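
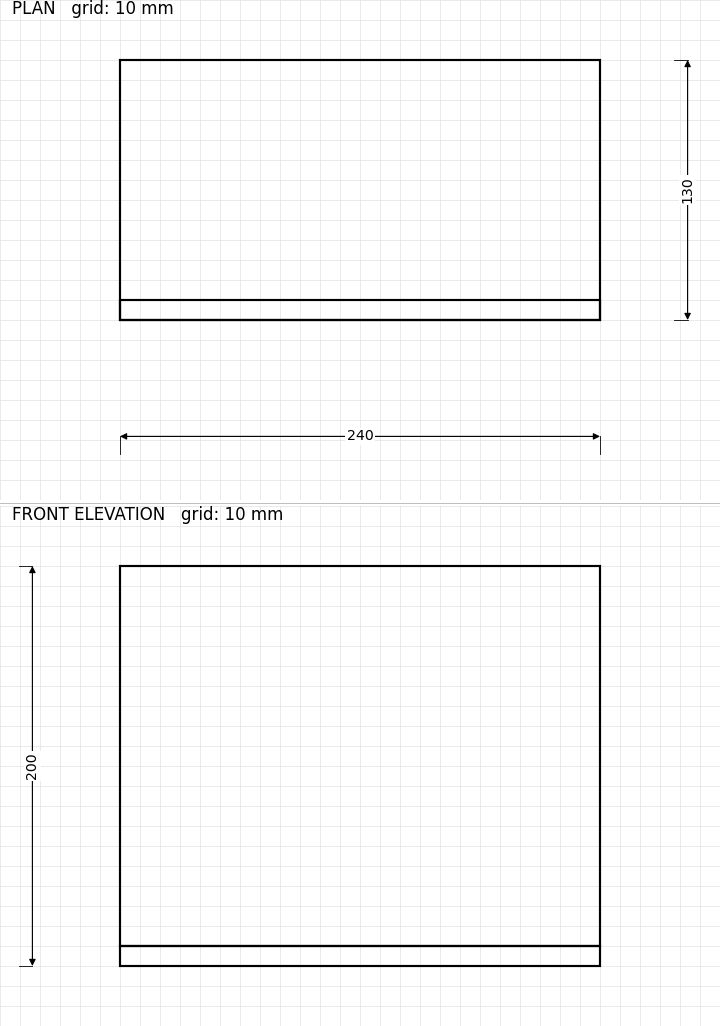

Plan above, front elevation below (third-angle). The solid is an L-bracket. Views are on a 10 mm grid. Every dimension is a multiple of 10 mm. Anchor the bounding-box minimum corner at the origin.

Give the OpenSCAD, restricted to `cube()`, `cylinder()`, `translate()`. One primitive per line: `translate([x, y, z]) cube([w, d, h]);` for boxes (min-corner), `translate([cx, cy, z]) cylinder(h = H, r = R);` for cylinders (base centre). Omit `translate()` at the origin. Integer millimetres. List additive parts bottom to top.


cube([240, 130, 10]);
translate([0, 0, 10]) cube([240, 10, 190]);


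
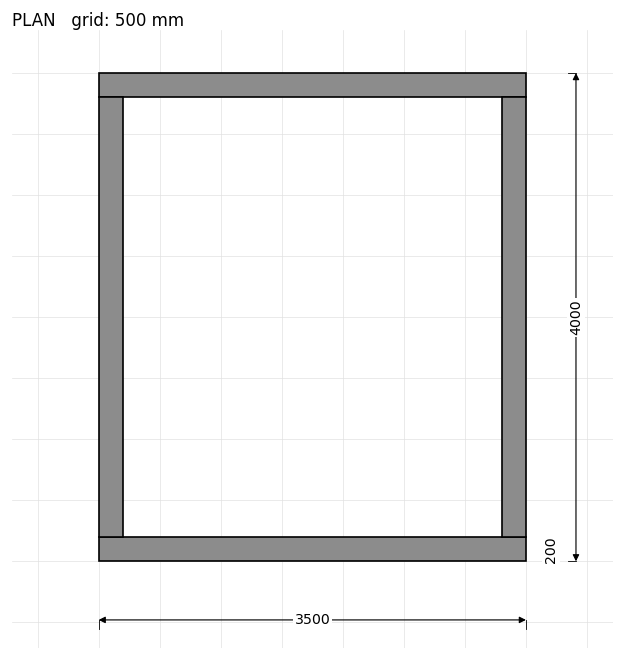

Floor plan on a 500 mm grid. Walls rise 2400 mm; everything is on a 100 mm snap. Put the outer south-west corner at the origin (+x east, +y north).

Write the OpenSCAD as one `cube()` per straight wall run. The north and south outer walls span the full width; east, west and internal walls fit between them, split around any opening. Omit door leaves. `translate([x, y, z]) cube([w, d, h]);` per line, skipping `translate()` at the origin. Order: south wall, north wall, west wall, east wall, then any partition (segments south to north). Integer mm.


cube([3500, 200, 2400]);
translate([0, 3800, 0]) cube([3500, 200, 2400]);
translate([0, 200, 0]) cube([200, 3600, 2400]);
translate([3300, 200, 0]) cube([200, 3600, 2400]);


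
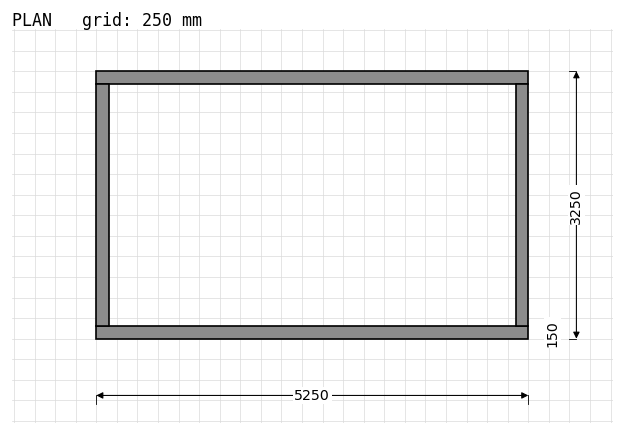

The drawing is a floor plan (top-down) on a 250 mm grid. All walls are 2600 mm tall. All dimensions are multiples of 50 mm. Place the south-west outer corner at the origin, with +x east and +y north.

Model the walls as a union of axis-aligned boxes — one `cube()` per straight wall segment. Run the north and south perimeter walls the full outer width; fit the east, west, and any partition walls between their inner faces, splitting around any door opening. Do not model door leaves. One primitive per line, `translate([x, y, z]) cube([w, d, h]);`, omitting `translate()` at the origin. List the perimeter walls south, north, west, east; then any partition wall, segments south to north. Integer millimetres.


cube([5250, 150, 2600]);
translate([0, 3100, 0]) cube([5250, 150, 2600]);
translate([0, 150, 0]) cube([150, 2950, 2600]);
translate([5100, 150, 0]) cube([150, 2950, 2600]);


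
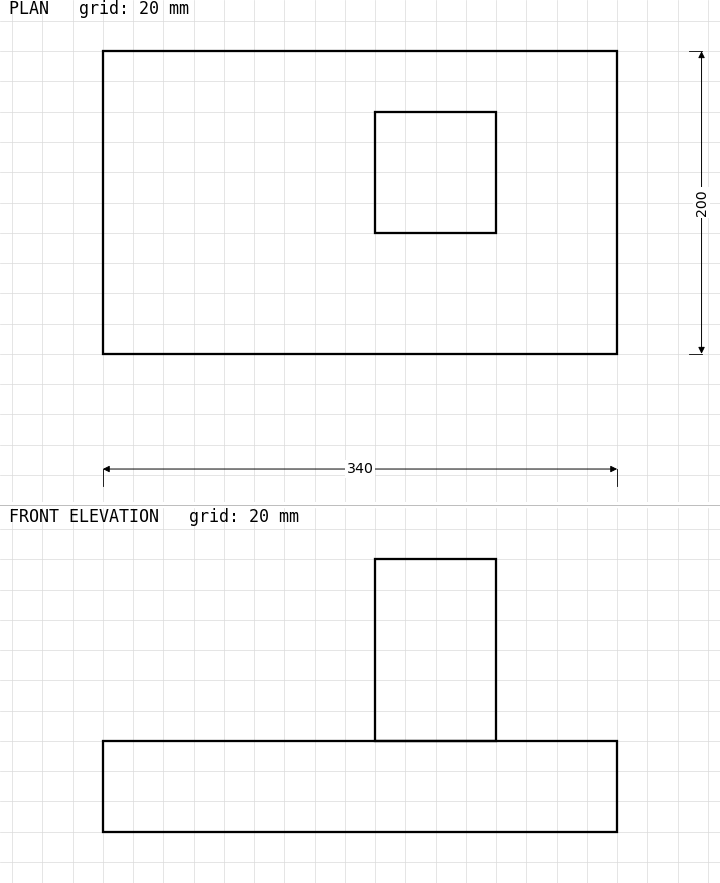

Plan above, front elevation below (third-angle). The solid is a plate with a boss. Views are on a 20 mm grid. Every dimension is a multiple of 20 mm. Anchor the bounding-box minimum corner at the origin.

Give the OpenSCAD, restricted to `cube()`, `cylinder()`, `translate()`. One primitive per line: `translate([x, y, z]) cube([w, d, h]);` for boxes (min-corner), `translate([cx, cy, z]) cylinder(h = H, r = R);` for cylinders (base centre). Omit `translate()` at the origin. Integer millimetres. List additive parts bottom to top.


cube([340, 200, 60]);
translate([180, 80, 60]) cube([80, 80, 120]);


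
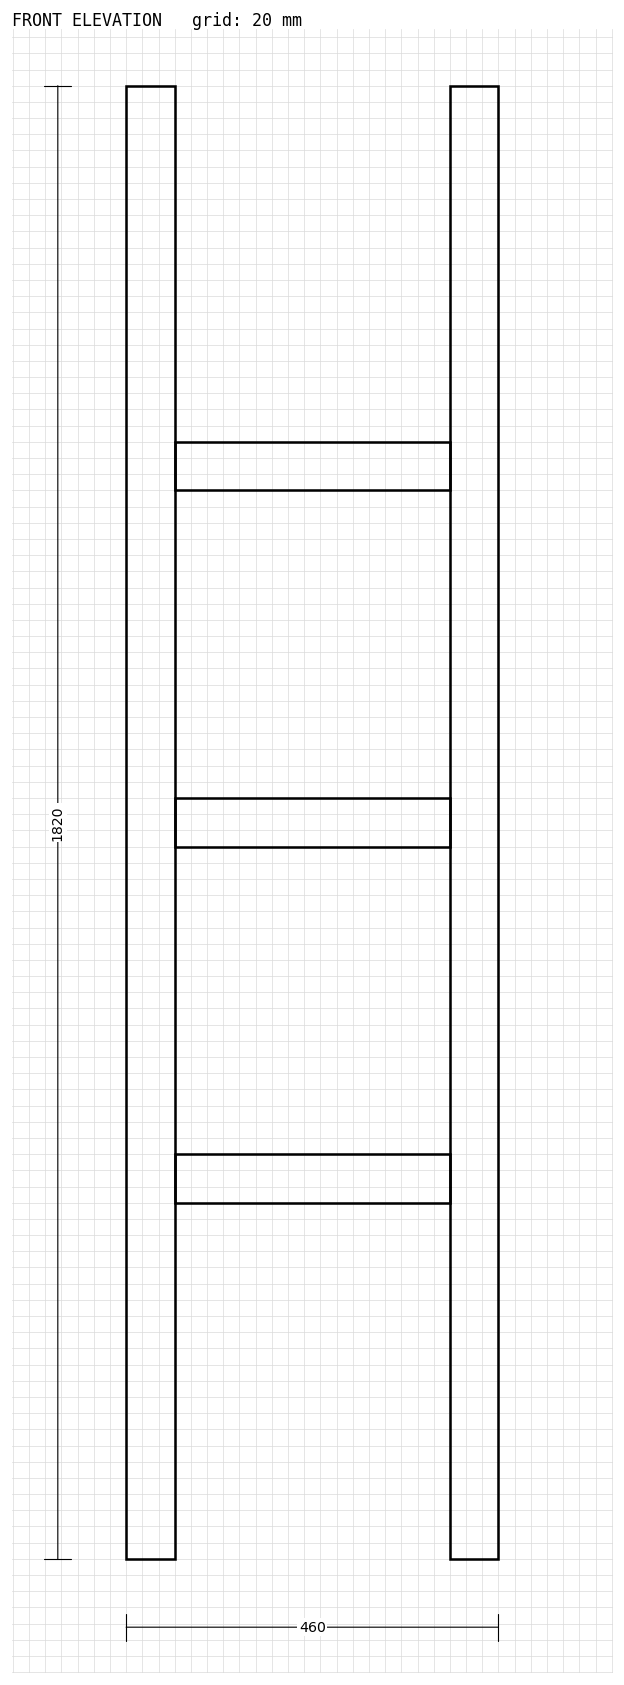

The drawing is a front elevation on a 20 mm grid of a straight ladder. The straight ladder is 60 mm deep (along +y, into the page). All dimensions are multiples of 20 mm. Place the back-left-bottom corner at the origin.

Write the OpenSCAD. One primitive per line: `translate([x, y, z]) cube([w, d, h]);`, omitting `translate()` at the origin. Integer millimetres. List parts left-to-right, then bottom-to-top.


cube([60, 60, 1820]);
translate([60, 0, 440]) cube([340, 60, 60]);
translate([60, 0, 880]) cube([340, 60, 60]);
translate([60, 0, 1320]) cube([340, 60, 60]);
translate([400, 0, 0]) cube([60, 60, 1820]);


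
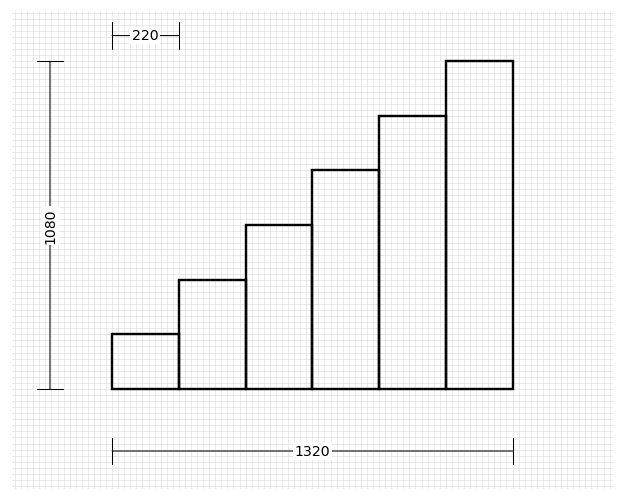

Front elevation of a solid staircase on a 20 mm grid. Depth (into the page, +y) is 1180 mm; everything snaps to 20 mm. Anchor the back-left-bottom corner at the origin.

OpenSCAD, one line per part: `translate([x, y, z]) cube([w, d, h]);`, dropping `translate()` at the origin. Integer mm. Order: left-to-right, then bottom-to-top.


cube([220, 1180, 180]);
translate([220, 0, 0]) cube([220, 1180, 360]);
translate([440, 0, 0]) cube([220, 1180, 540]);
translate([660, 0, 0]) cube([220, 1180, 720]);
translate([880, 0, 0]) cube([220, 1180, 900]);
translate([1100, 0, 0]) cube([220, 1180, 1080]);


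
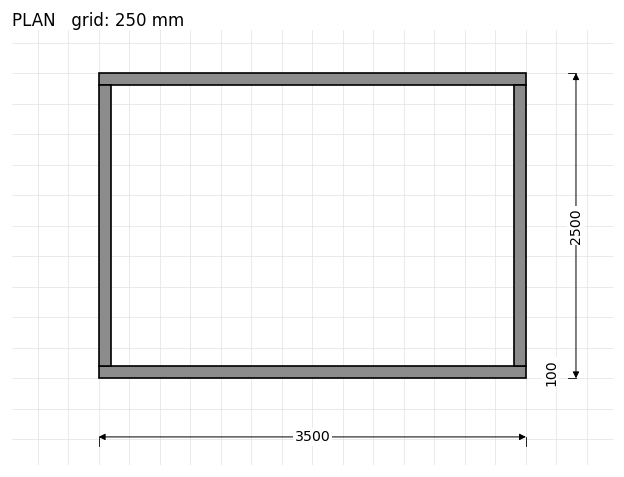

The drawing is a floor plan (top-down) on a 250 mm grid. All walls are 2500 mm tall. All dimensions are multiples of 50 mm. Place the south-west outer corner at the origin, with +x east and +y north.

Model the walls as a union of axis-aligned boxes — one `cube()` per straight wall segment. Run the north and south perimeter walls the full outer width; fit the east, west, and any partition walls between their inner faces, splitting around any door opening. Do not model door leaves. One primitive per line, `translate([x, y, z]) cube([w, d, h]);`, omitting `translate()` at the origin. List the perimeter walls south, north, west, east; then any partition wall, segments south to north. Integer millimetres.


cube([3500, 100, 2500]);
translate([0, 2400, 0]) cube([3500, 100, 2500]);
translate([0, 100, 0]) cube([100, 2300, 2500]);
translate([3400, 100, 0]) cube([100, 2300, 2500]);


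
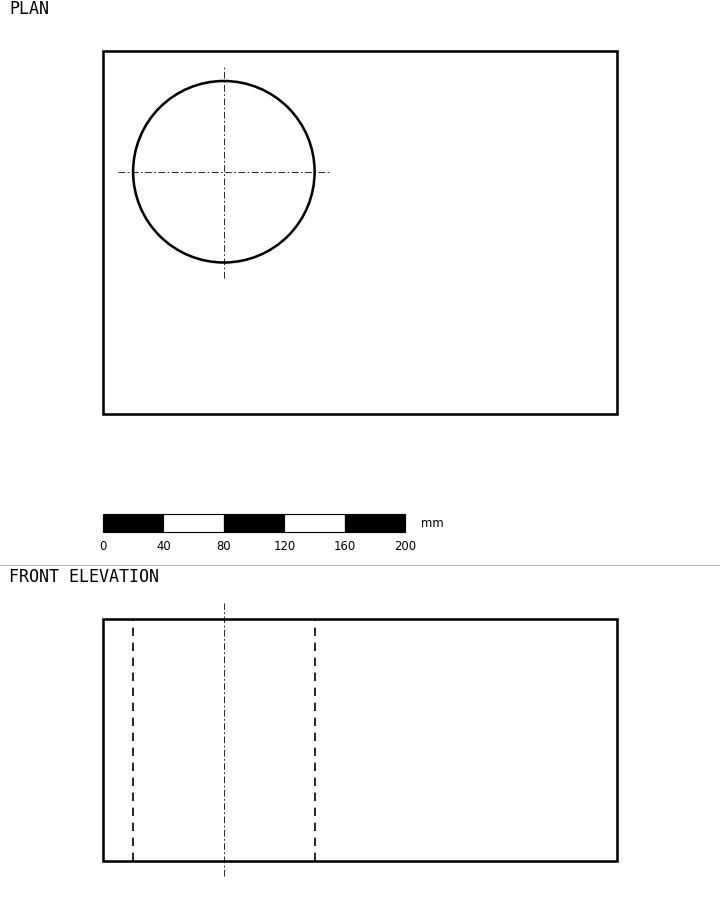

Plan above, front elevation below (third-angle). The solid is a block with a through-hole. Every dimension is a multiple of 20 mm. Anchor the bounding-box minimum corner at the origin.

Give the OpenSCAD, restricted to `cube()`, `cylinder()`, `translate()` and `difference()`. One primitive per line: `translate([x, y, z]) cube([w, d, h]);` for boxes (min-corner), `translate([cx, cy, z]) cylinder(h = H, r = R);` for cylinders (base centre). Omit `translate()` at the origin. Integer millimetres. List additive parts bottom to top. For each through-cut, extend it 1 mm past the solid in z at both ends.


difference() {
  cube([340, 240, 160]);
  translate([80, 160, -1]) cylinder(h = 162, r = 60);
}


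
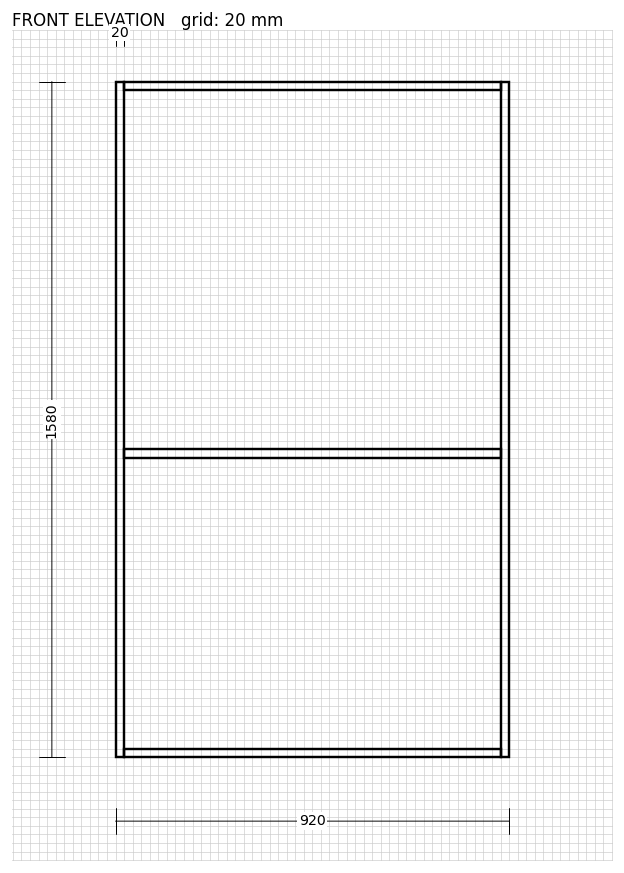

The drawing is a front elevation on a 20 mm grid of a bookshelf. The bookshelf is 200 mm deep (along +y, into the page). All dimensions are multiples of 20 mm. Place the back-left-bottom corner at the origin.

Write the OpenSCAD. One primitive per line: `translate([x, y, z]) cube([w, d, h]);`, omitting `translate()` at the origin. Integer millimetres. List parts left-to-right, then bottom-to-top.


cube([20, 200, 1580]);
translate([20, 0, 0]) cube([880, 200, 20]);
translate([20, 0, 700]) cube([880, 200, 20]);
translate([20, 0, 1560]) cube([880, 200, 20]);
translate([900, 0, 0]) cube([20, 200, 1580]);


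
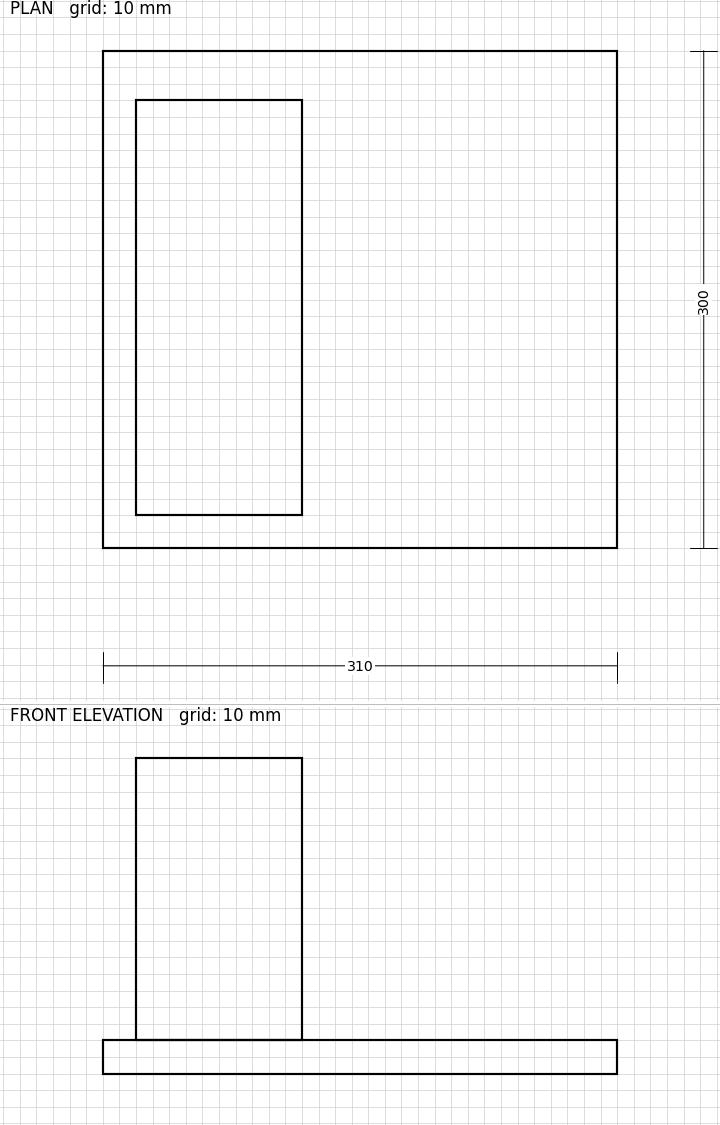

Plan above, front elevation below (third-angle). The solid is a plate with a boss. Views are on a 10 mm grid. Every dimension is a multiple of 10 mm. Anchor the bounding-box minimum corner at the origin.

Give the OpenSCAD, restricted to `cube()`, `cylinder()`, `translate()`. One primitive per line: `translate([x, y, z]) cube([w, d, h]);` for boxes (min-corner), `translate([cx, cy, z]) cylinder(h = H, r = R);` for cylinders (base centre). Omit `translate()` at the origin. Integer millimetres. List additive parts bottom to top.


cube([310, 300, 20]);
translate([20, 20, 20]) cube([100, 250, 170]);


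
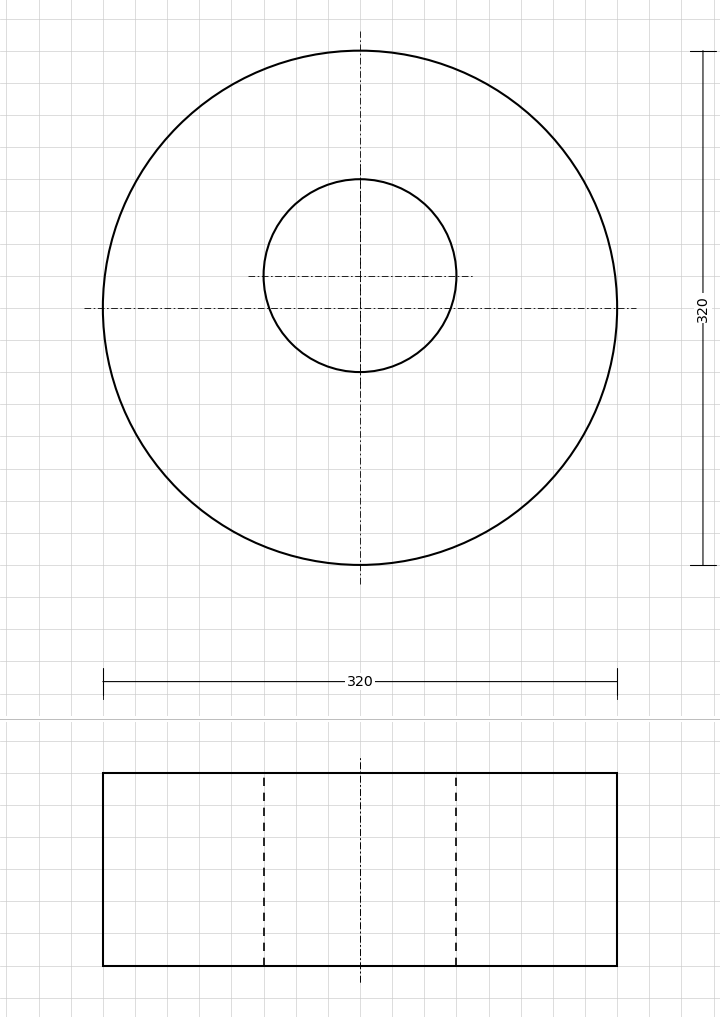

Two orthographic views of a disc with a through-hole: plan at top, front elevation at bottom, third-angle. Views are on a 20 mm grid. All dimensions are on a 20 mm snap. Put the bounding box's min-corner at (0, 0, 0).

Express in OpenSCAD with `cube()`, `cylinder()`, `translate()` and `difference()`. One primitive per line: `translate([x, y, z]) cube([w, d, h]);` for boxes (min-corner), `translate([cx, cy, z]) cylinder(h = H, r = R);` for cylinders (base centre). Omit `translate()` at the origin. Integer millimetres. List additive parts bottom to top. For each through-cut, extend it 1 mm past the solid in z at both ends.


difference() {
  translate([160, 160, 0]) cylinder(h = 120, r = 160);
  translate([160, 180, -1]) cylinder(h = 122, r = 60);
}


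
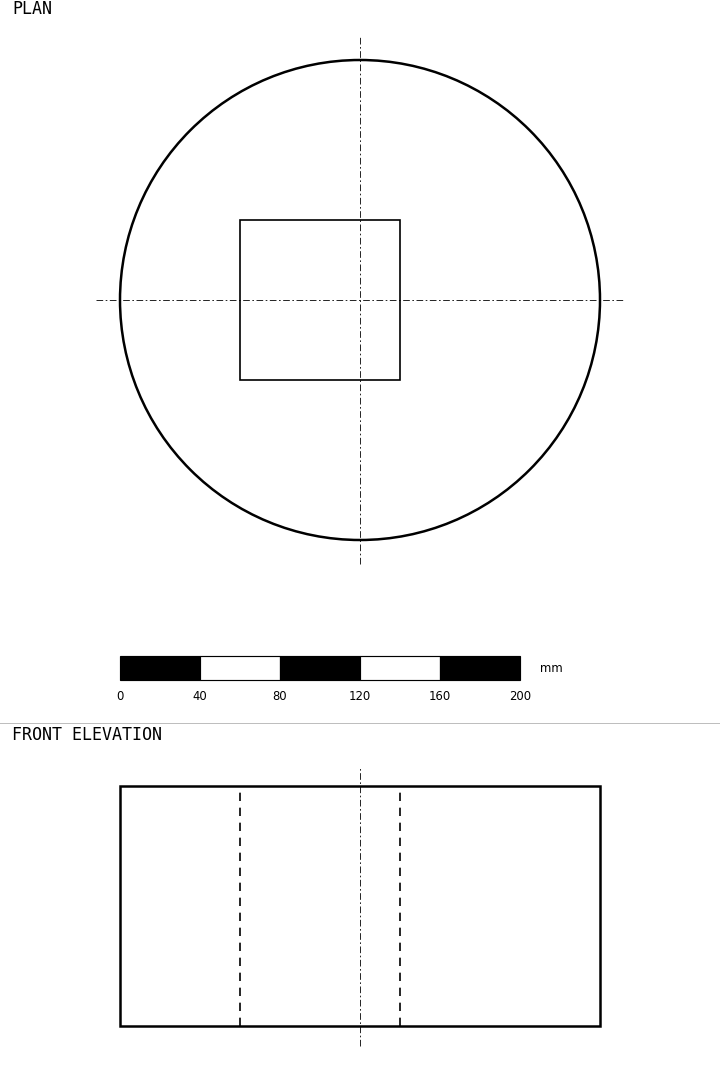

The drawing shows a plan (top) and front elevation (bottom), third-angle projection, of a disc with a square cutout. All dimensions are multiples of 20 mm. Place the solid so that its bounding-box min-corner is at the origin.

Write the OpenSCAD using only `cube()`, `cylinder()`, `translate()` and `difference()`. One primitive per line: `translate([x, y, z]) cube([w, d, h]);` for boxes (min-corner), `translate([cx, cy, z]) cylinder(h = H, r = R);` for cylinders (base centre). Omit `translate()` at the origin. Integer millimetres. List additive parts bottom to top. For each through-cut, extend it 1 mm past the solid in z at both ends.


difference() {
  translate([120, 120, 0]) cylinder(h = 120, r = 120);
  translate([60, 80, -1]) cube([80, 80, 122]);
}


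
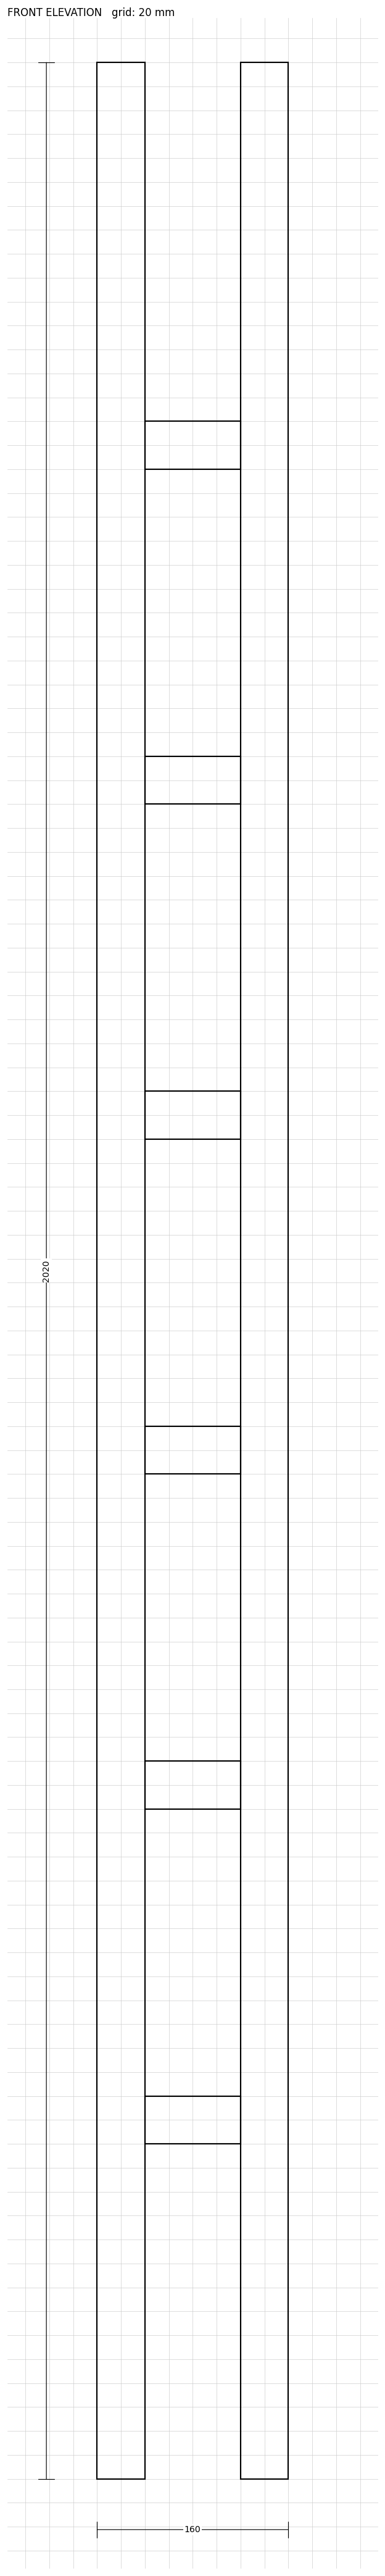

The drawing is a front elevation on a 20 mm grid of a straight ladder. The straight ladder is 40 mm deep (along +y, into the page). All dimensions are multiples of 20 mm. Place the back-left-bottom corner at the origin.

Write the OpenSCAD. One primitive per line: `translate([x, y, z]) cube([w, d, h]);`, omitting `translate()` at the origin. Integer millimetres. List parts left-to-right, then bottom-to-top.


cube([40, 40, 2020]);
translate([40, 0, 280]) cube([80, 40, 40]);
translate([40, 0, 560]) cube([80, 40, 40]);
translate([40, 0, 840]) cube([80, 40, 40]);
translate([40, 0, 1120]) cube([80, 40, 40]);
translate([40, 0, 1400]) cube([80, 40, 40]);
translate([40, 0, 1680]) cube([80, 40, 40]);
translate([120, 0, 0]) cube([40, 40, 2020]);


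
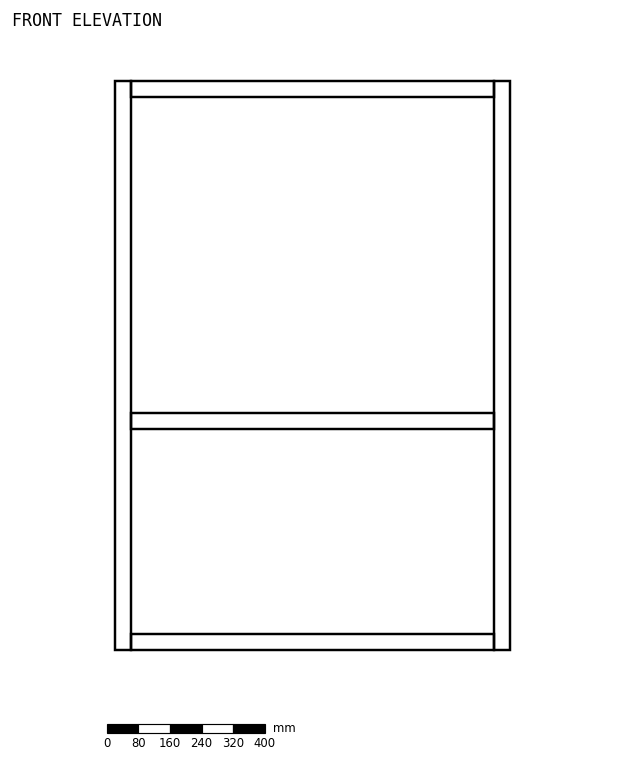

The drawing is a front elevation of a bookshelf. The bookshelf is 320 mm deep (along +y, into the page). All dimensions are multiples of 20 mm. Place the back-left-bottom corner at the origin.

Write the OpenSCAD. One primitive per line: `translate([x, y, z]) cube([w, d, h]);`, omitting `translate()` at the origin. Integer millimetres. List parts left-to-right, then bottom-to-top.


cube([40, 320, 1440]);
translate([40, 0, 0]) cube([920, 320, 40]);
translate([40, 0, 560]) cube([920, 320, 40]);
translate([40, 0, 1400]) cube([920, 320, 40]);
translate([960, 0, 0]) cube([40, 320, 1440]);


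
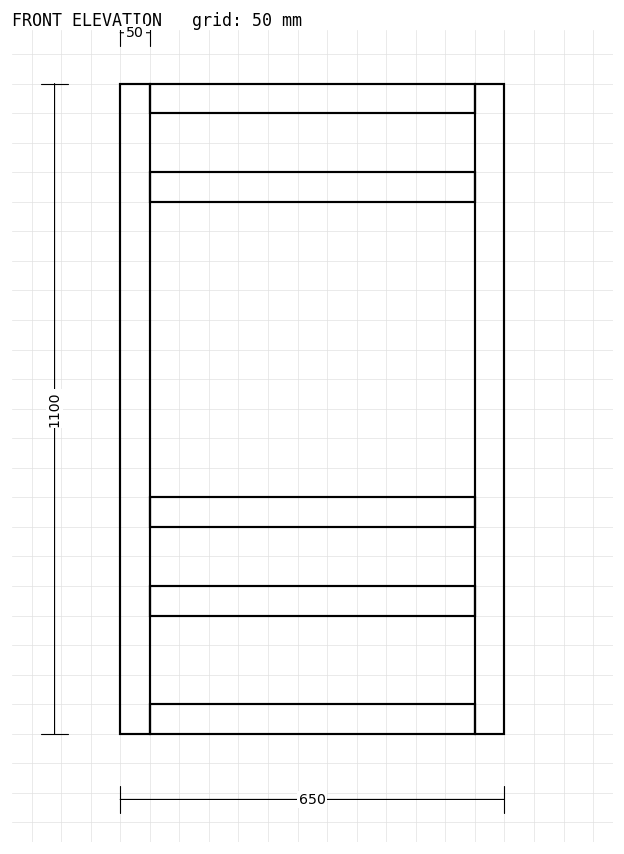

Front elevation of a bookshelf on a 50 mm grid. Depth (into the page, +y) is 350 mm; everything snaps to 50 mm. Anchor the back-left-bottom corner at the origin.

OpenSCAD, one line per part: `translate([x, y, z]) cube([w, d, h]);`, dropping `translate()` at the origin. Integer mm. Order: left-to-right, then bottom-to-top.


cube([50, 350, 1100]);
translate([50, 0, 0]) cube([550, 350, 50]);
translate([50, 0, 200]) cube([550, 350, 50]);
translate([50, 0, 350]) cube([550, 350, 50]);
translate([50, 0, 900]) cube([550, 350, 50]);
translate([50, 0, 1050]) cube([550, 350, 50]);
translate([600, 0, 0]) cube([50, 350, 1100]);


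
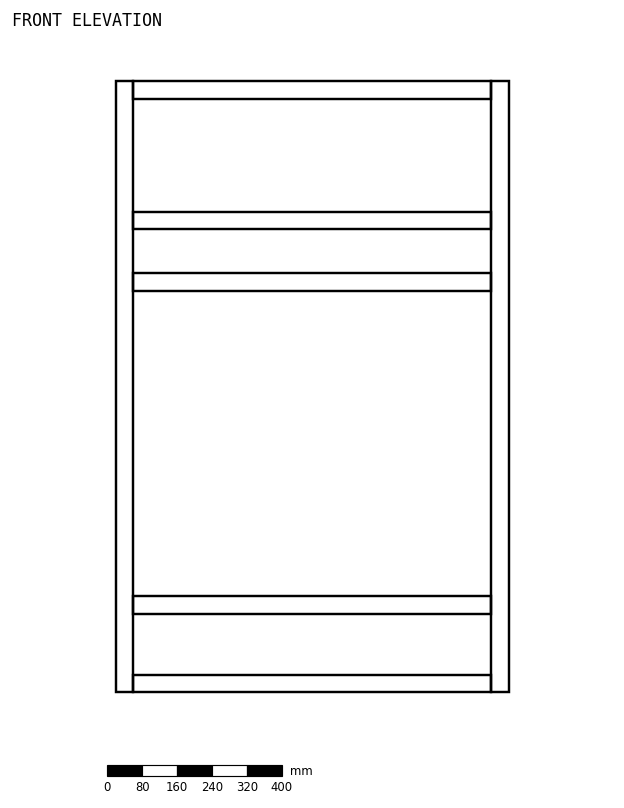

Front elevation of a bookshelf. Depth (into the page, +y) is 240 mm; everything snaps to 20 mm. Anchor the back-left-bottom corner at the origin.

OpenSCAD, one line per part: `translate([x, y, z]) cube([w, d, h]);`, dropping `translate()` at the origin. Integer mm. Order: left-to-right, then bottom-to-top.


cube([40, 240, 1400]);
translate([40, 0, 0]) cube([820, 240, 40]);
translate([40, 0, 180]) cube([820, 240, 40]);
translate([40, 0, 920]) cube([820, 240, 40]);
translate([40, 0, 1060]) cube([820, 240, 40]);
translate([40, 0, 1360]) cube([820, 240, 40]);
translate([860, 0, 0]) cube([40, 240, 1400]);


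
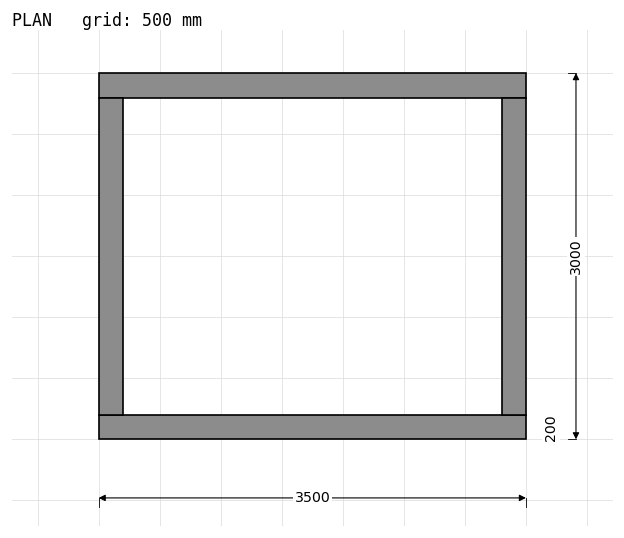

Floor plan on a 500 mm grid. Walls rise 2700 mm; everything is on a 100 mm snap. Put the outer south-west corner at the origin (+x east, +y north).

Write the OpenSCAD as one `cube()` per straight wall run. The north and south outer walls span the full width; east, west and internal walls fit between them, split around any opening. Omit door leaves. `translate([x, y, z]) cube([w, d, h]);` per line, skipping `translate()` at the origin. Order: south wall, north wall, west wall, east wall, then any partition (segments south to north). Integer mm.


cube([3500, 200, 2700]);
translate([0, 2800, 0]) cube([3500, 200, 2700]);
translate([0, 200, 0]) cube([200, 2600, 2700]);
translate([3300, 200, 0]) cube([200, 2600, 2700]);


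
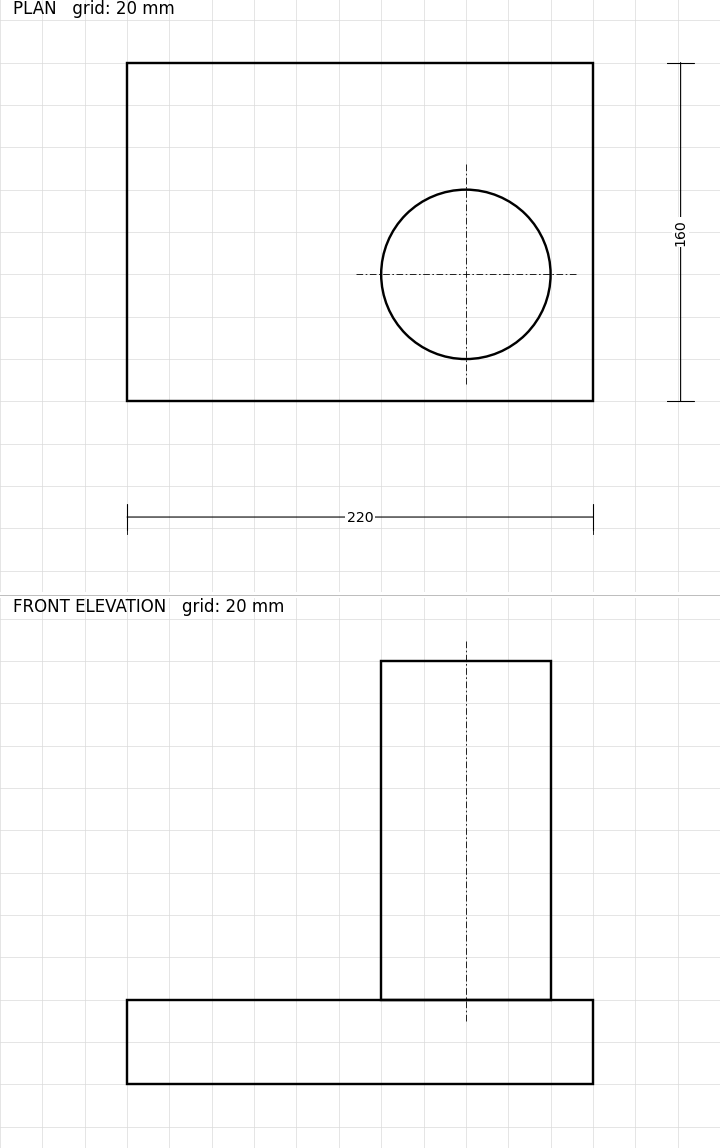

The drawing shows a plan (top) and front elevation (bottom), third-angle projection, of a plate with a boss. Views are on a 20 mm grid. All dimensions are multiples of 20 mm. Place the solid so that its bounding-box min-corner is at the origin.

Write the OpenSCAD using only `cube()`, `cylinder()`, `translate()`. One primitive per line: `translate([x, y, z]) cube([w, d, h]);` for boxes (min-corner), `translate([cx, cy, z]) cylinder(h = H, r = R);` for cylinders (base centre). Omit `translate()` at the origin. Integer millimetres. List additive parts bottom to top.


cube([220, 160, 40]);
translate([160, 60, 40]) cylinder(h = 160, r = 40);


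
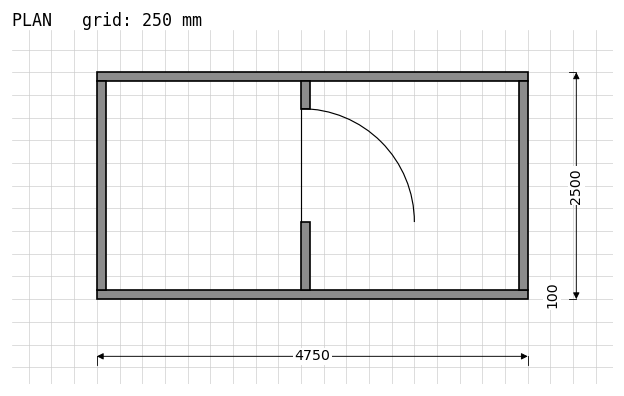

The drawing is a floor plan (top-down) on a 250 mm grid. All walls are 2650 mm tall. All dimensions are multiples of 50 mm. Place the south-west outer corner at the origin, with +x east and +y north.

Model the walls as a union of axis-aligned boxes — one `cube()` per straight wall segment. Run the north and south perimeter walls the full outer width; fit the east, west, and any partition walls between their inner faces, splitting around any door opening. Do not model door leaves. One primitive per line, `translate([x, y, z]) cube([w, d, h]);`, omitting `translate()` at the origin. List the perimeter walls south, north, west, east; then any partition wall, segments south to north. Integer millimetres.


cube([4750, 100, 2650]);
translate([0, 2400, 0]) cube([4750, 100, 2650]);
translate([0, 100, 0]) cube([100, 2300, 2650]);
translate([4650, 100, 0]) cube([100, 2300, 2650]);
translate([2250, 100, 0]) cube([100, 750, 2650]);
translate([2250, 2100, 0]) cube([100, 300, 2650]);


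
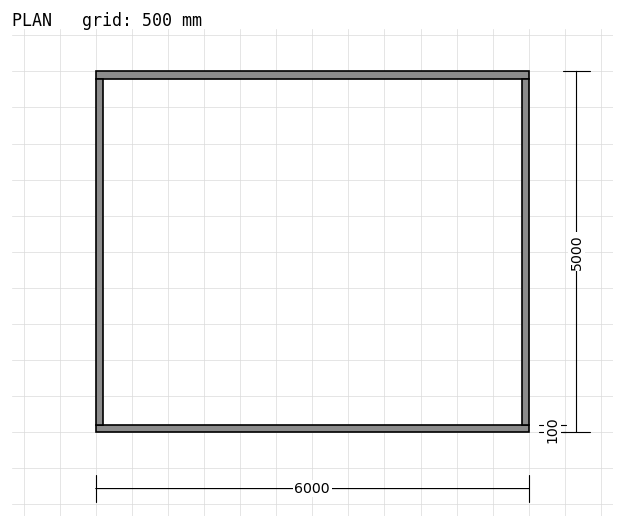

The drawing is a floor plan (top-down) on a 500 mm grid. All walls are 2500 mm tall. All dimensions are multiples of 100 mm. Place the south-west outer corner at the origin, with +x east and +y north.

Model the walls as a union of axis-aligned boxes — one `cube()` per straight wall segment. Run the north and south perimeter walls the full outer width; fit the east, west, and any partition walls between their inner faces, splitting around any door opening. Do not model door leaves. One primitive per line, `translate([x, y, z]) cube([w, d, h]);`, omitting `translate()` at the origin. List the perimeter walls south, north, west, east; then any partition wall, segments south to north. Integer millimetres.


cube([6000, 100, 2500]);
translate([0, 4900, 0]) cube([6000, 100, 2500]);
translate([0, 100, 0]) cube([100, 4800, 2500]);
translate([5900, 100, 0]) cube([100, 4800, 2500]);


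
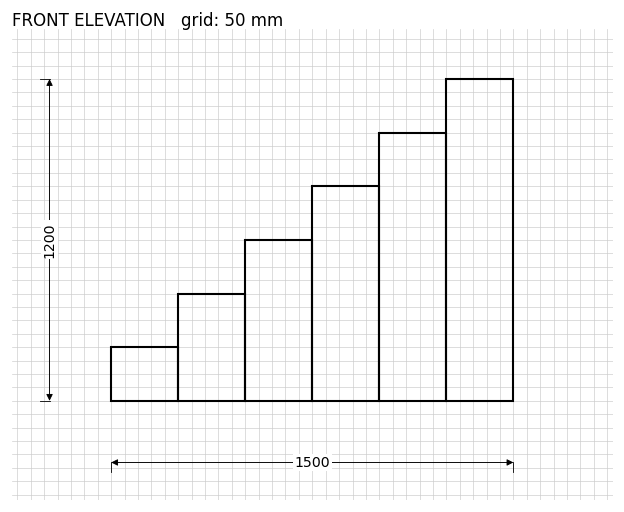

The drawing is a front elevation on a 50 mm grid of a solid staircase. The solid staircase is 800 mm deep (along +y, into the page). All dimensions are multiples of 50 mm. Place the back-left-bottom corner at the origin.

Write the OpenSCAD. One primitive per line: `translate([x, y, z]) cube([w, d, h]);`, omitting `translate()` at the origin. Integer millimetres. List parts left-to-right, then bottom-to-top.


cube([250, 800, 200]);
translate([250, 0, 0]) cube([250, 800, 400]);
translate([500, 0, 0]) cube([250, 800, 600]);
translate([750, 0, 0]) cube([250, 800, 800]);
translate([1000, 0, 0]) cube([250, 800, 1000]);
translate([1250, 0, 0]) cube([250, 800, 1200]);


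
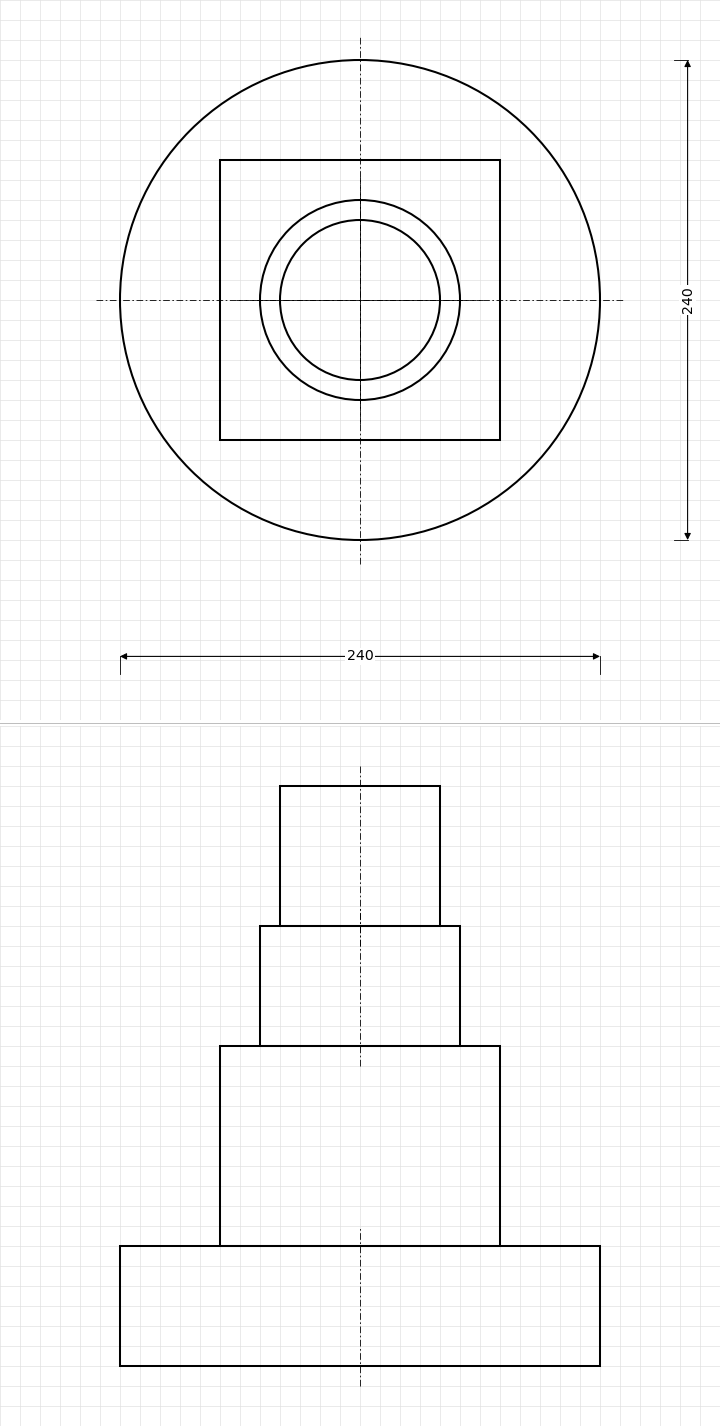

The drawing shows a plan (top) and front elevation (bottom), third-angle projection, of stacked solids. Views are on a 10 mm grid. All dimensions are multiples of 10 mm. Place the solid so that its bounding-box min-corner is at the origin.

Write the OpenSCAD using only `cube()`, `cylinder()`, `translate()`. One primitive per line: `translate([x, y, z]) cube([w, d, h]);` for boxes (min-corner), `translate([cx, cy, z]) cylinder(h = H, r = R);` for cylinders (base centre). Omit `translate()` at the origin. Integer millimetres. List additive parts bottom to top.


translate([120, 120, 0]) cylinder(h = 60, r = 120);
translate([50, 50, 60]) cube([140, 140, 100]);
translate([120, 120, 160]) cylinder(h = 60, r = 50);
translate([120, 120, 220]) cylinder(h = 70, r = 40);


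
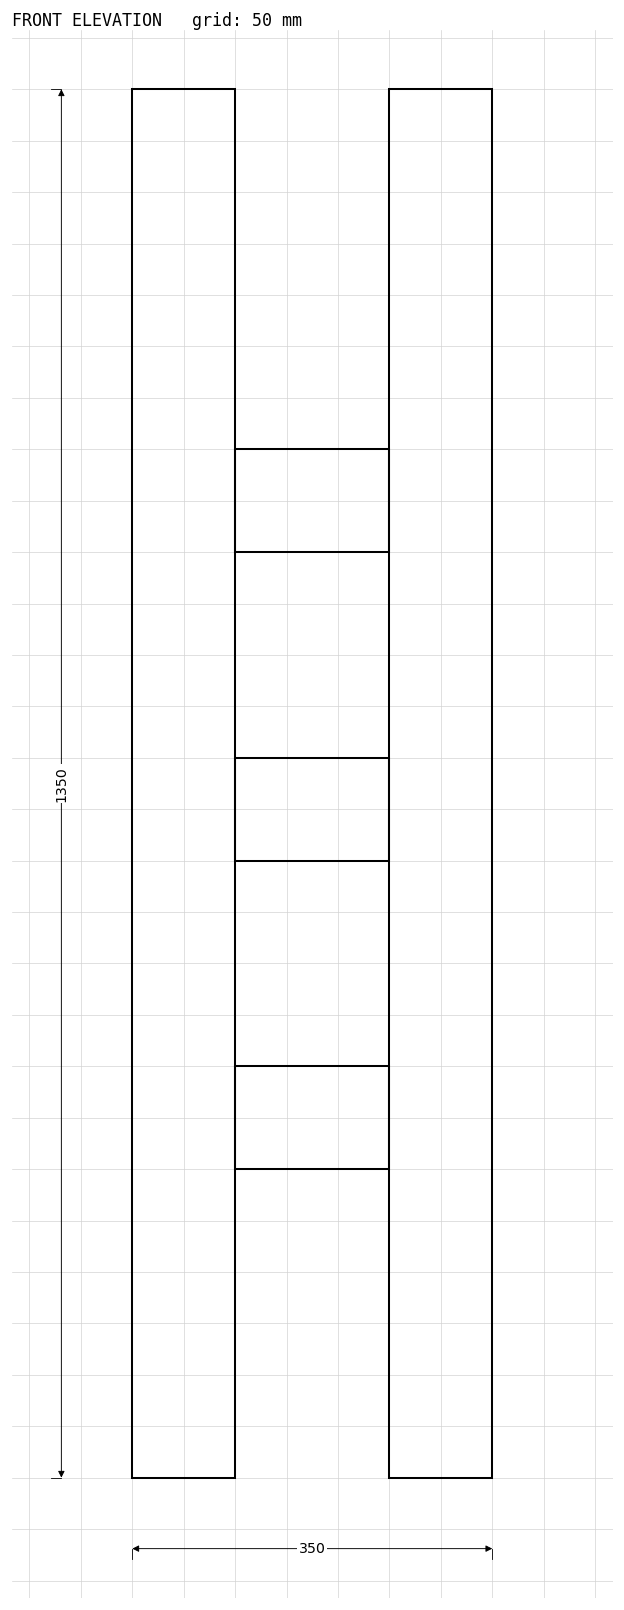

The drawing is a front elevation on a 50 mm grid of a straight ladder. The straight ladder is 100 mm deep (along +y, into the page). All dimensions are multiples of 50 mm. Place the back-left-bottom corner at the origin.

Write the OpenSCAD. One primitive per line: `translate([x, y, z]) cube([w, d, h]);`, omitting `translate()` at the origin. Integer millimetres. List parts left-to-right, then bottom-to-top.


cube([100, 100, 1350]);
translate([100, 0, 300]) cube([150, 100, 100]);
translate([100, 0, 600]) cube([150, 100, 100]);
translate([100, 0, 900]) cube([150, 100, 100]);
translate([250, 0, 0]) cube([100, 100, 1350]);


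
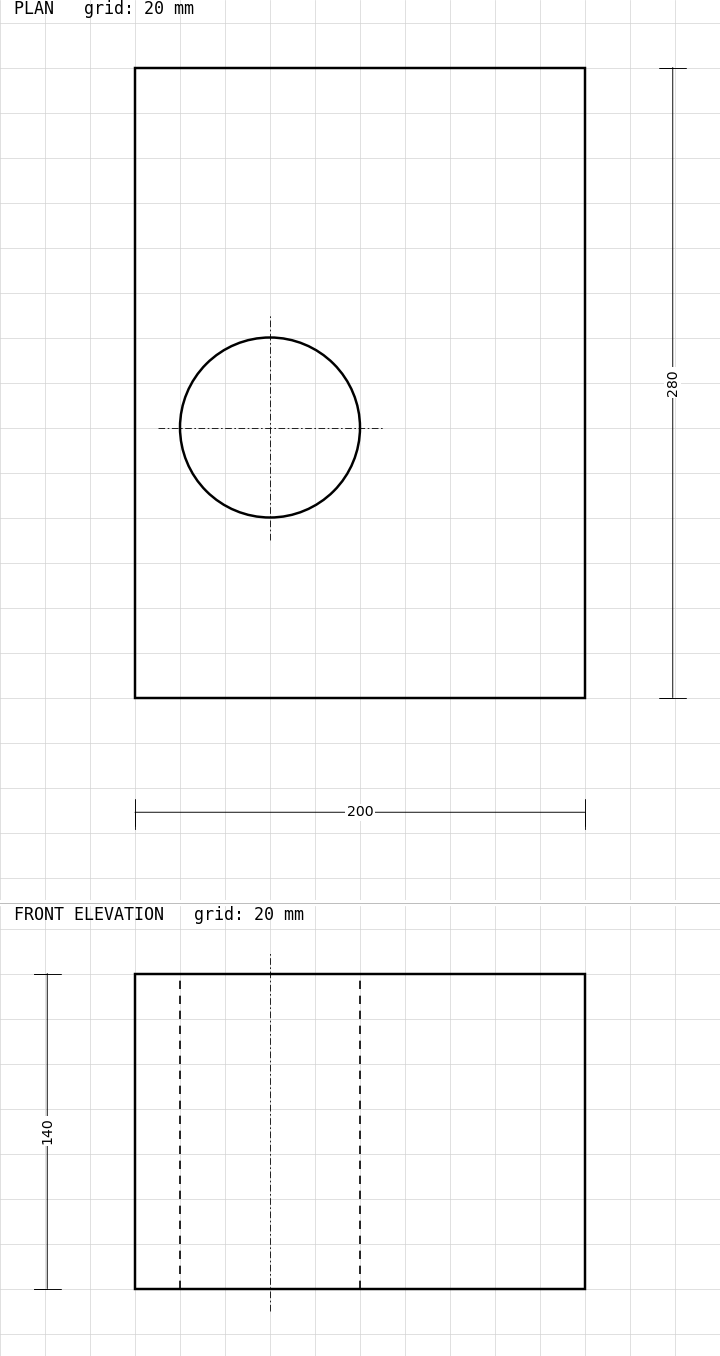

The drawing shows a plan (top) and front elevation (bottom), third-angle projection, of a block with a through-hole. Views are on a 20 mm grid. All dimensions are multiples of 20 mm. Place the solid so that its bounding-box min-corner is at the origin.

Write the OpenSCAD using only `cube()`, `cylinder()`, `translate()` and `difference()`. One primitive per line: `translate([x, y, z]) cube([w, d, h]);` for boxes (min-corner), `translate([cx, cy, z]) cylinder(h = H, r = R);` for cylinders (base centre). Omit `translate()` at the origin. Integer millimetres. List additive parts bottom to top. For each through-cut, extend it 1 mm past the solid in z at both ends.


difference() {
  cube([200, 280, 140]);
  translate([60, 120, -1]) cylinder(h = 142, r = 40);
}


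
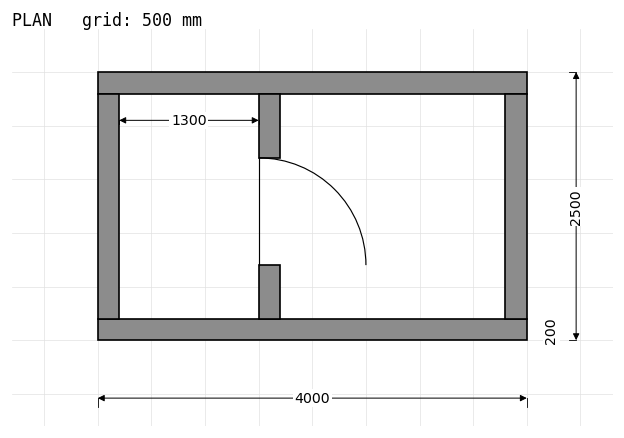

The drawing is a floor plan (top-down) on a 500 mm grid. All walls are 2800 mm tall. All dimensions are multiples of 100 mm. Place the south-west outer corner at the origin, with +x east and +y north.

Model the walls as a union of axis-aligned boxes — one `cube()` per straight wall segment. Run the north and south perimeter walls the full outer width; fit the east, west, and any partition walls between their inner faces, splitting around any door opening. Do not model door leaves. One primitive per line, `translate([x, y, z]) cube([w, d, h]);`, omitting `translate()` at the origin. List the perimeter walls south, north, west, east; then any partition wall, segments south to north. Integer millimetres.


cube([4000, 200, 2800]);
translate([0, 2300, 0]) cube([4000, 200, 2800]);
translate([0, 200, 0]) cube([200, 2100, 2800]);
translate([3800, 200, 0]) cube([200, 2100, 2800]);
translate([1500, 200, 0]) cube([200, 500, 2800]);
translate([1500, 1700, 0]) cube([200, 600, 2800]);


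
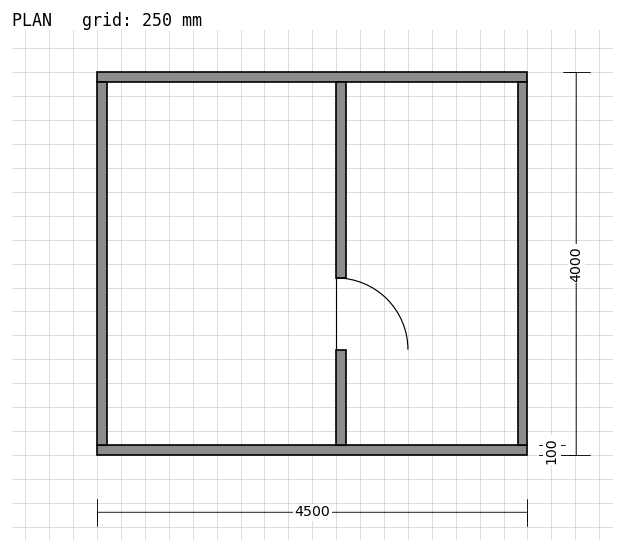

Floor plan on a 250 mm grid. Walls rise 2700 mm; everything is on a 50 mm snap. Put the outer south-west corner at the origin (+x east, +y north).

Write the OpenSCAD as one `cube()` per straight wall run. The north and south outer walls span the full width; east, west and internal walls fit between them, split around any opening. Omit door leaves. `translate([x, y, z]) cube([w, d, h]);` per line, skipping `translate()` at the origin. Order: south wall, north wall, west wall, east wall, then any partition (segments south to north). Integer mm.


cube([4500, 100, 2700]);
translate([0, 3900, 0]) cube([4500, 100, 2700]);
translate([0, 100, 0]) cube([100, 3800, 2700]);
translate([4400, 100, 0]) cube([100, 3800, 2700]);
translate([2500, 100, 0]) cube([100, 1000, 2700]);
translate([2500, 1850, 0]) cube([100, 2050, 2700]);


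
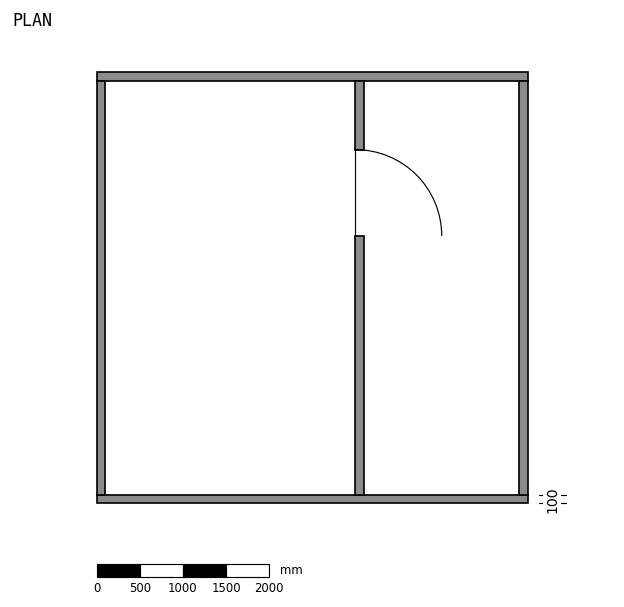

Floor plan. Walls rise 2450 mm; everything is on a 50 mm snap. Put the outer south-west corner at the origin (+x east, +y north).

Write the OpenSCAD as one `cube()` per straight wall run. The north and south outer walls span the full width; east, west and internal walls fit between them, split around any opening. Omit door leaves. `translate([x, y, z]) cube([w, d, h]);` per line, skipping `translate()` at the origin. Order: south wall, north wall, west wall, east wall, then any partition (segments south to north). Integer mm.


cube([5000, 100, 2450]);
translate([0, 4900, 0]) cube([5000, 100, 2450]);
translate([0, 100, 0]) cube([100, 4800, 2450]);
translate([4900, 100, 0]) cube([100, 4800, 2450]);
translate([3000, 100, 0]) cube([100, 3000, 2450]);
translate([3000, 4100, 0]) cube([100, 800, 2450]);


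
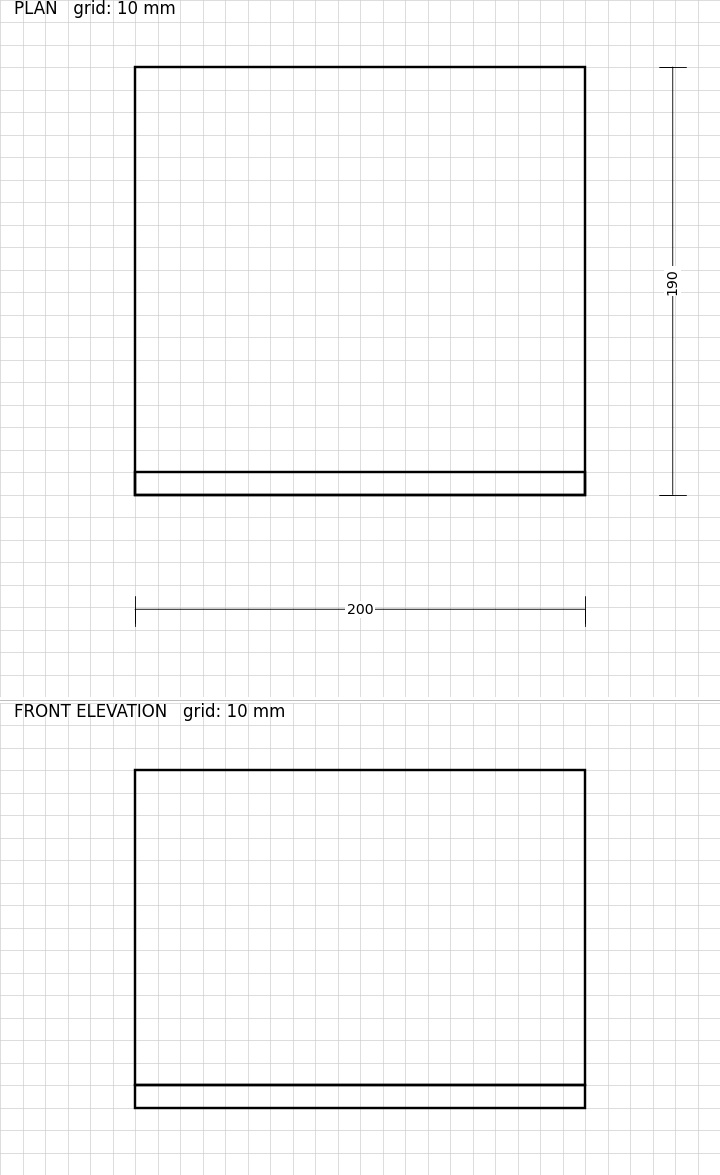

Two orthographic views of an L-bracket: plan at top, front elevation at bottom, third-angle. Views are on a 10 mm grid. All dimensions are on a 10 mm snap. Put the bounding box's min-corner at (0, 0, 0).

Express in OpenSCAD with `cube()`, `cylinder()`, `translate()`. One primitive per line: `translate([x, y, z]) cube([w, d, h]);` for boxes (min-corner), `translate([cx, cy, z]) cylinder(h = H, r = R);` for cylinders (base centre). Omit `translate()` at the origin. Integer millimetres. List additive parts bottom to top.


cube([200, 190, 10]);
translate([0, 0, 10]) cube([200, 10, 140]);


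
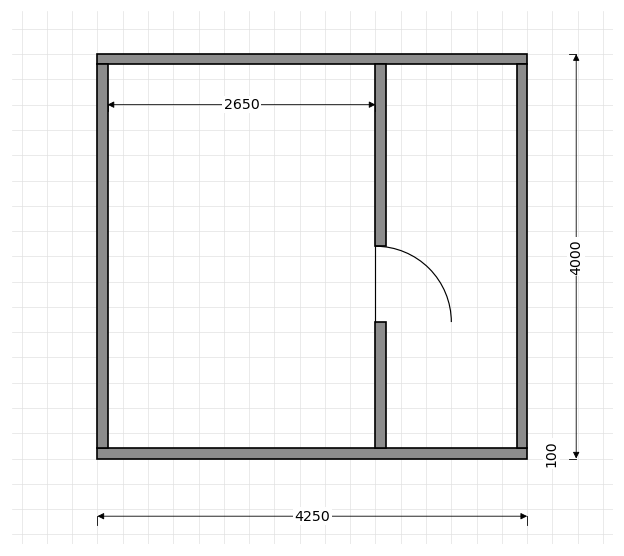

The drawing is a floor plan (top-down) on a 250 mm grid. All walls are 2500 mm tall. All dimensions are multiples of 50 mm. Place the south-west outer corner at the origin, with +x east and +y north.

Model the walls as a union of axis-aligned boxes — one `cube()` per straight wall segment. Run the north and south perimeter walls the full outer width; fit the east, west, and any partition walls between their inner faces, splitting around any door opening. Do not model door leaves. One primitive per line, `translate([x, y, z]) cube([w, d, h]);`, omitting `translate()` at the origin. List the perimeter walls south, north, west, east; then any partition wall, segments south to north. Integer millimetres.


cube([4250, 100, 2500]);
translate([0, 3900, 0]) cube([4250, 100, 2500]);
translate([0, 100, 0]) cube([100, 3800, 2500]);
translate([4150, 100, 0]) cube([100, 3800, 2500]);
translate([2750, 100, 0]) cube([100, 1250, 2500]);
translate([2750, 2100, 0]) cube([100, 1800, 2500]);


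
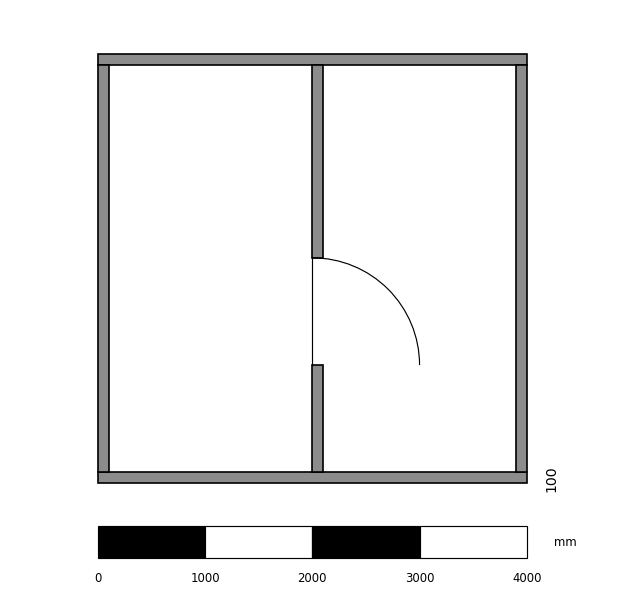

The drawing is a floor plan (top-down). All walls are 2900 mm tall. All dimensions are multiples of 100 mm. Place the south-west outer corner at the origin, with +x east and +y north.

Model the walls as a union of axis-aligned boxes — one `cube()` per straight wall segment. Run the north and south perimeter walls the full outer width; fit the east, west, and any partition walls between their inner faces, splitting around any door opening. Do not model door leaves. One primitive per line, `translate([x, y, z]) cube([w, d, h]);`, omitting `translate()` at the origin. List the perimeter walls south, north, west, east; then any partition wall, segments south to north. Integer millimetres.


cube([4000, 100, 2900]);
translate([0, 3900, 0]) cube([4000, 100, 2900]);
translate([0, 100, 0]) cube([100, 3800, 2900]);
translate([3900, 100, 0]) cube([100, 3800, 2900]);
translate([2000, 100, 0]) cube([100, 1000, 2900]);
translate([2000, 2100, 0]) cube([100, 1800, 2900]);


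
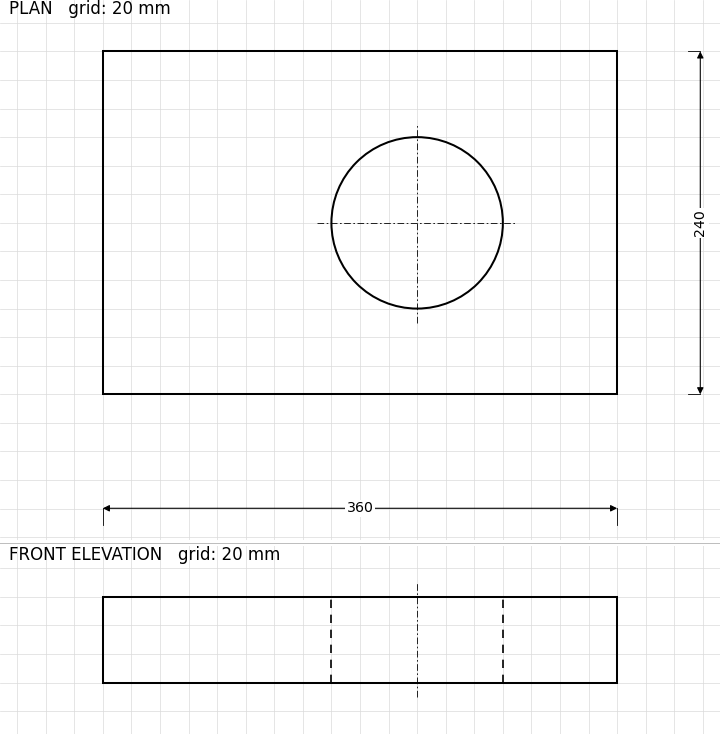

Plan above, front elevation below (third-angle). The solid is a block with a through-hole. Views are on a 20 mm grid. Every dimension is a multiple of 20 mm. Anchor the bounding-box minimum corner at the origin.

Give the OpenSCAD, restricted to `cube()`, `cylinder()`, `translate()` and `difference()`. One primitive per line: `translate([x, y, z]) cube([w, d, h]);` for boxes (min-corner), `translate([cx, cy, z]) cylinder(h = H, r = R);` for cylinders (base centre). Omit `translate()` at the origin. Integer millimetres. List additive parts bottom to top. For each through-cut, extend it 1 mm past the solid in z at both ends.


difference() {
  cube([360, 240, 60]);
  translate([220, 120, -1]) cylinder(h = 62, r = 60);
}


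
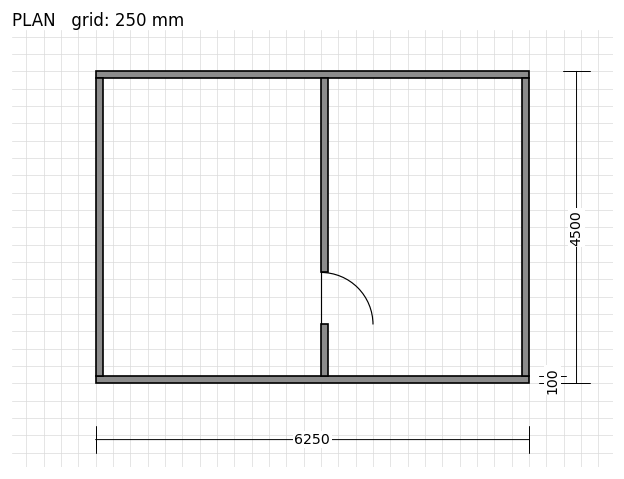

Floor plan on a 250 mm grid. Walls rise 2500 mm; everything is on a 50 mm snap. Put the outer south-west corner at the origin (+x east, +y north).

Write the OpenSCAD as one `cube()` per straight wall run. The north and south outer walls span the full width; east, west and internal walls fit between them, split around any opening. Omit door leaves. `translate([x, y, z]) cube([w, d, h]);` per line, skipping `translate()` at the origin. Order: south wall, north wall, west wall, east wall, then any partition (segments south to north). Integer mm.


cube([6250, 100, 2500]);
translate([0, 4400, 0]) cube([6250, 100, 2500]);
translate([0, 100, 0]) cube([100, 4300, 2500]);
translate([6150, 100, 0]) cube([100, 4300, 2500]);
translate([3250, 100, 0]) cube([100, 750, 2500]);
translate([3250, 1600, 0]) cube([100, 2800, 2500]);


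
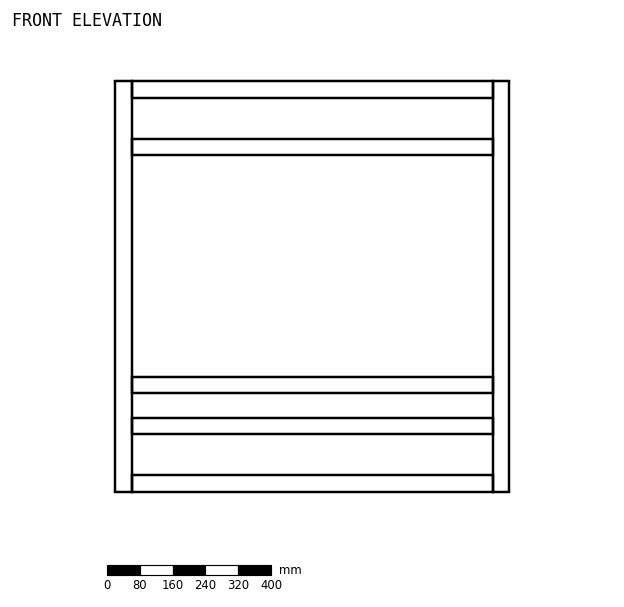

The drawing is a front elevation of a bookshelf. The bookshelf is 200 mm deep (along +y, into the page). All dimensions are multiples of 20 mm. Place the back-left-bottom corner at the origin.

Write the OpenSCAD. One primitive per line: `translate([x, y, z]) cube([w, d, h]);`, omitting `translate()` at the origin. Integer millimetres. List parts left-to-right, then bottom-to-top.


cube([40, 200, 1000]);
translate([40, 0, 0]) cube([880, 200, 40]);
translate([40, 0, 140]) cube([880, 200, 40]);
translate([40, 0, 240]) cube([880, 200, 40]);
translate([40, 0, 820]) cube([880, 200, 40]);
translate([40, 0, 960]) cube([880, 200, 40]);
translate([920, 0, 0]) cube([40, 200, 1000]);


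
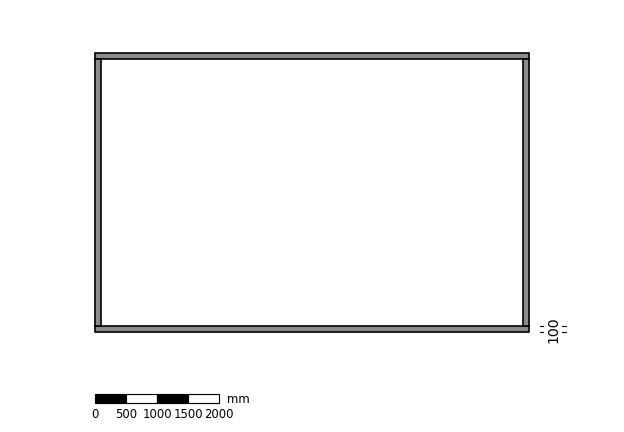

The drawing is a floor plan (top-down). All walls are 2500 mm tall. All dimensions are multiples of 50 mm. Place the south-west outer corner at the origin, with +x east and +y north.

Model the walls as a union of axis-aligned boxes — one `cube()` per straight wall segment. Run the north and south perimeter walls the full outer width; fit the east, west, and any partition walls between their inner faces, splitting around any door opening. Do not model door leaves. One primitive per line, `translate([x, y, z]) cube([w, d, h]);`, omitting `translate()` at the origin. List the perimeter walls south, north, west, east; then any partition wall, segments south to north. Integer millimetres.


cube([7000, 100, 2500]);
translate([0, 4400, 0]) cube([7000, 100, 2500]);
translate([0, 100, 0]) cube([100, 4300, 2500]);
translate([6900, 100, 0]) cube([100, 4300, 2500]);


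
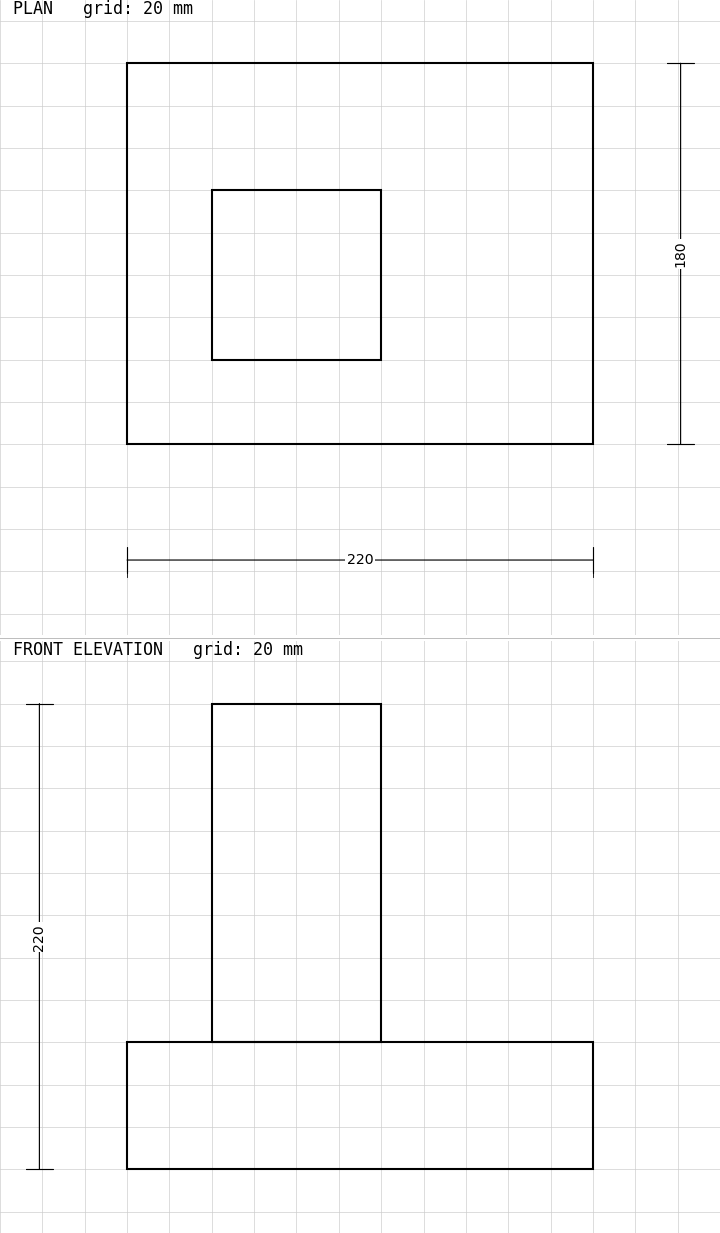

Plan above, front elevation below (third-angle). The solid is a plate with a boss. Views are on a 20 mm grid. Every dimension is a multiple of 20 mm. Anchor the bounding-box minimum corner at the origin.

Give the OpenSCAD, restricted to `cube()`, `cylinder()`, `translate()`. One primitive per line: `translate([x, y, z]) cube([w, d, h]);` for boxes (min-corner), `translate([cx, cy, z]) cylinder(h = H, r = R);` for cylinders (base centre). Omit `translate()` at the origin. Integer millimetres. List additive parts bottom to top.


cube([220, 180, 60]);
translate([40, 40, 60]) cube([80, 80, 160]);


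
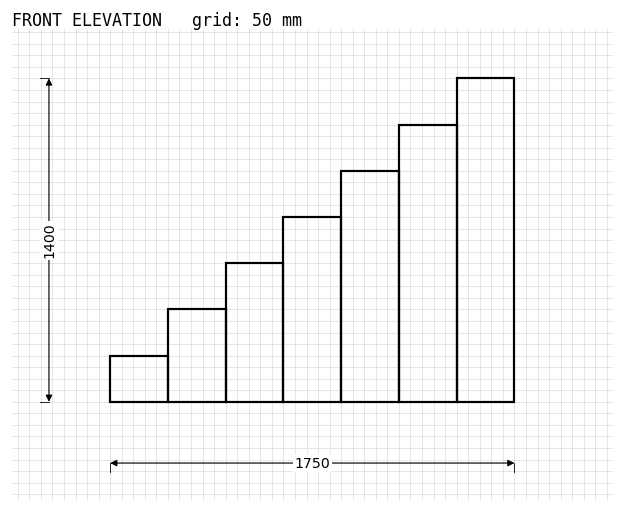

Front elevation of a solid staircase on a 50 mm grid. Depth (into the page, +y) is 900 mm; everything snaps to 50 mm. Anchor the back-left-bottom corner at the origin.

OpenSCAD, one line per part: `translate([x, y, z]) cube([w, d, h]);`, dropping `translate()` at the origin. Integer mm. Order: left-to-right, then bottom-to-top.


cube([250, 900, 200]);
translate([250, 0, 0]) cube([250, 900, 400]);
translate([500, 0, 0]) cube([250, 900, 600]);
translate([750, 0, 0]) cube([250, 900, 800]);
translate([1000, 0, 0]) cube([250, 900, 1000]);
translate([1250, 0, 0]) cube([250, 900, 1200]);
translate([1500, 0, 0]) cube([250, 900, 1400]);


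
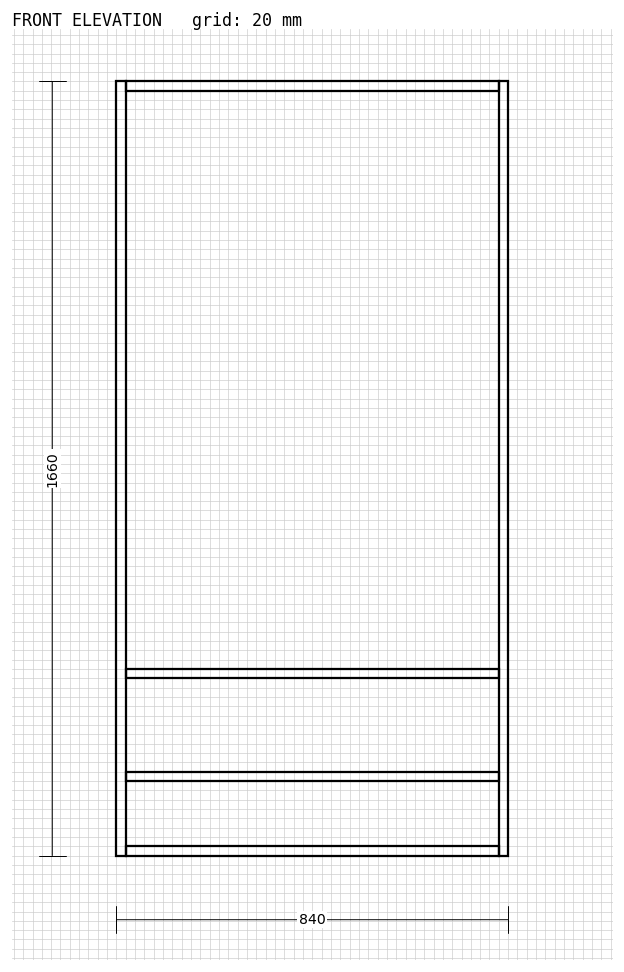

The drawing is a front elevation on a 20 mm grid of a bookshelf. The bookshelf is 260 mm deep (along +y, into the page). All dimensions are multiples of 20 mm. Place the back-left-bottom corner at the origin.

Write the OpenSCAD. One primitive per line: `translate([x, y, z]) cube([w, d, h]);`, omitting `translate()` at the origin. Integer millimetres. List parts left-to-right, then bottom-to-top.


cube([20, 260, 1660]);
translate([20, 0, 0]) cube([800, 260, 20]);
translate([20, 0, 160]) cube([800, 260, 20]);
translate([20, 0, 380]) cube([800, 260, 20]);
translate([20, 0, 1640]) cube([800, 260, 20]);
translate([820, 0, 0]) cube([20, 260, 1660]);


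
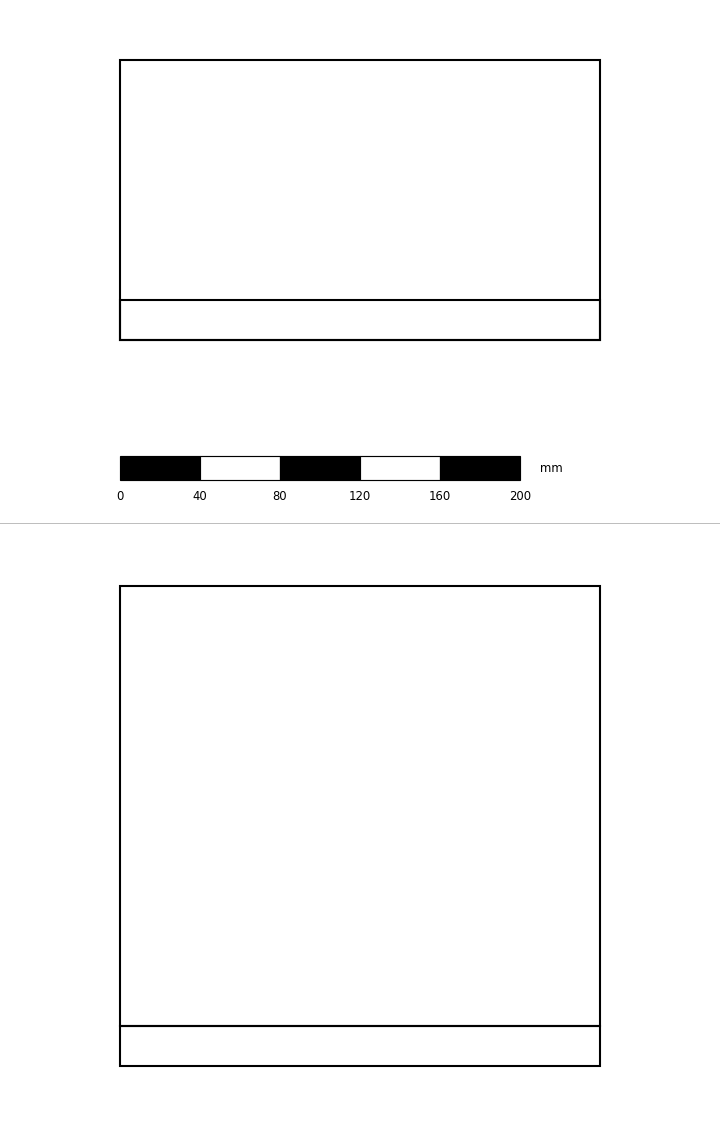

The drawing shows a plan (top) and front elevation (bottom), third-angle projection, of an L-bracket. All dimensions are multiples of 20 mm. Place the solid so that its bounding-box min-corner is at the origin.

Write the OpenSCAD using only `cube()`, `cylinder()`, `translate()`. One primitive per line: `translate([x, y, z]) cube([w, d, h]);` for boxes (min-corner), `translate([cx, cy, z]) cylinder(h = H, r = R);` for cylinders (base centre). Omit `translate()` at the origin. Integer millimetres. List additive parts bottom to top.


cube([240, 140, 20]);
translate([0, 0, 20]) cube([240, 20, 220]);
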